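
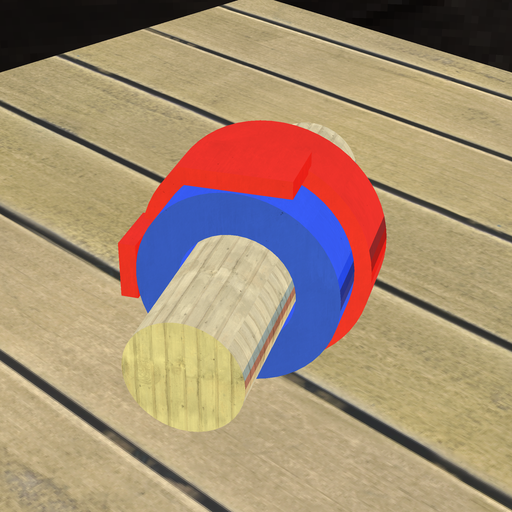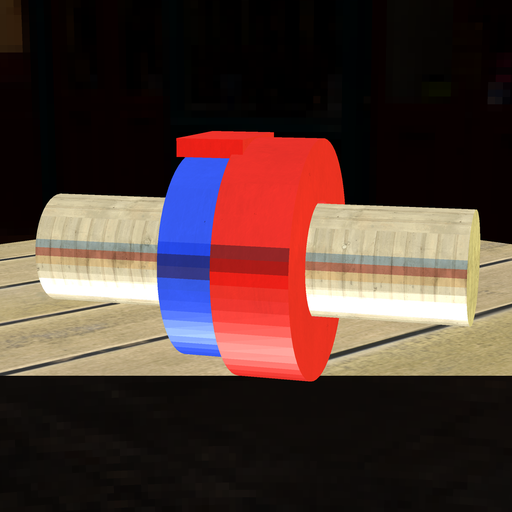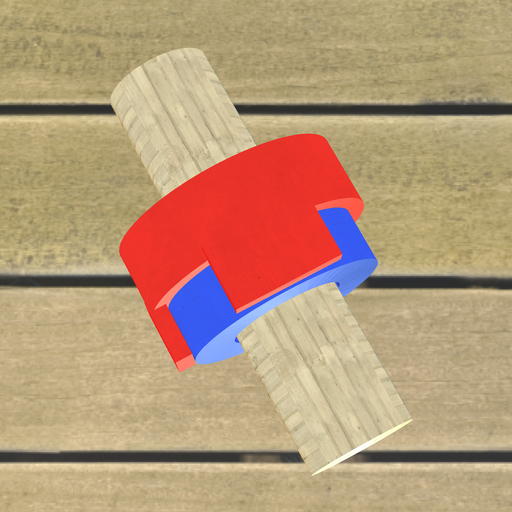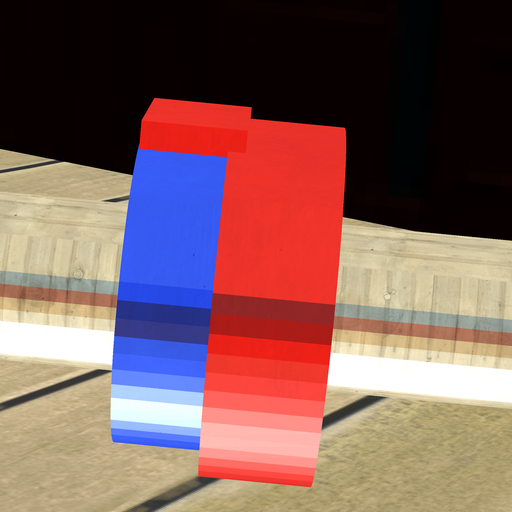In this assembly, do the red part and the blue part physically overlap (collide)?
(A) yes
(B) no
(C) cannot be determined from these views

(A) yes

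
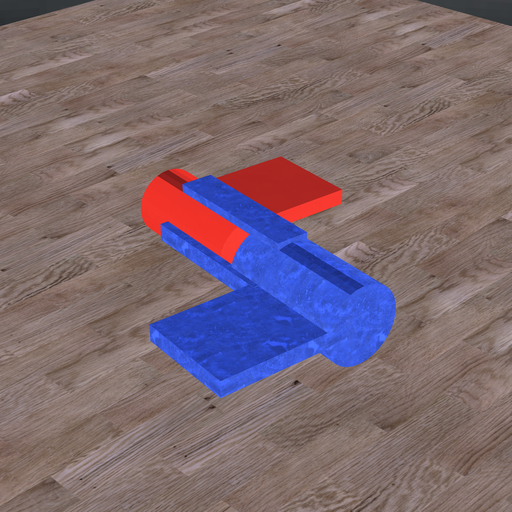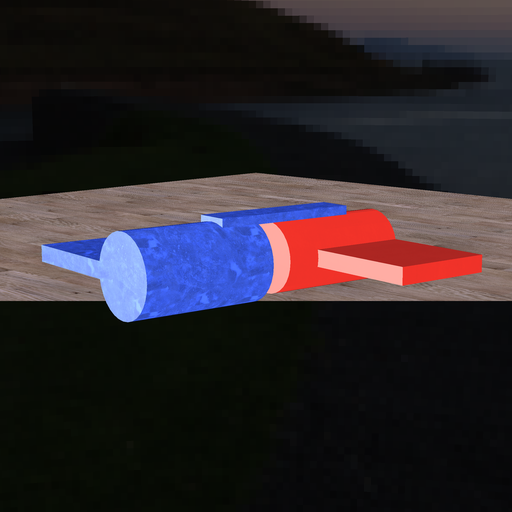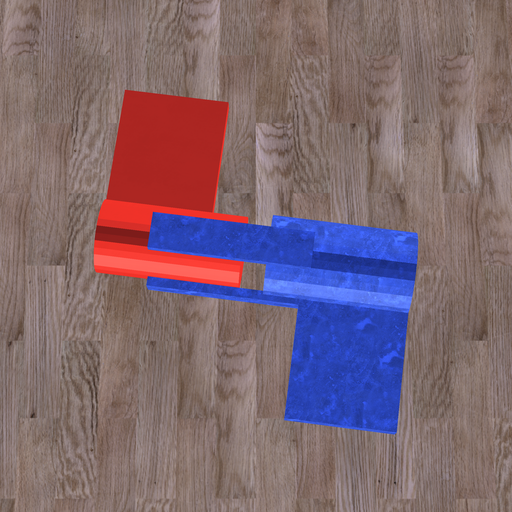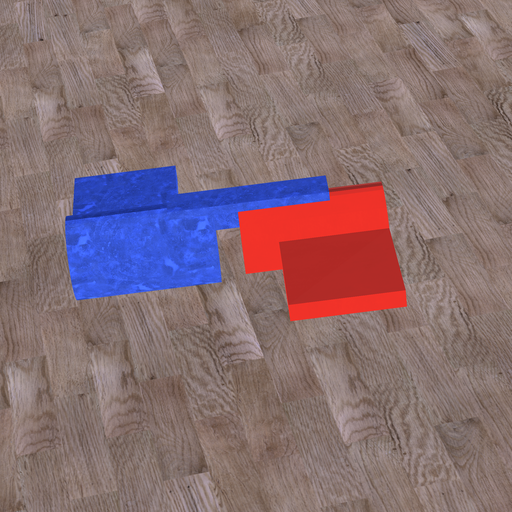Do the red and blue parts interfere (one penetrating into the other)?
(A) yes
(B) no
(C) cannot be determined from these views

(B) no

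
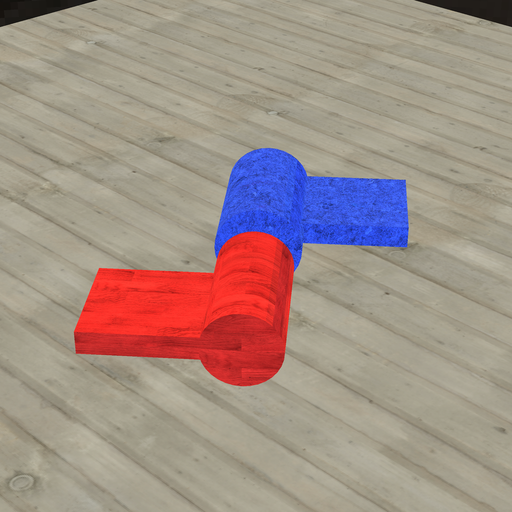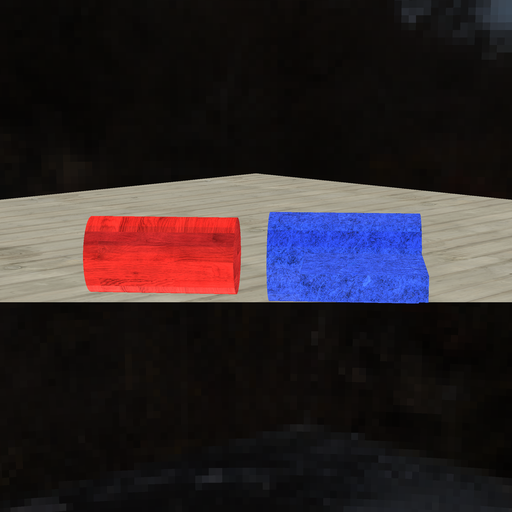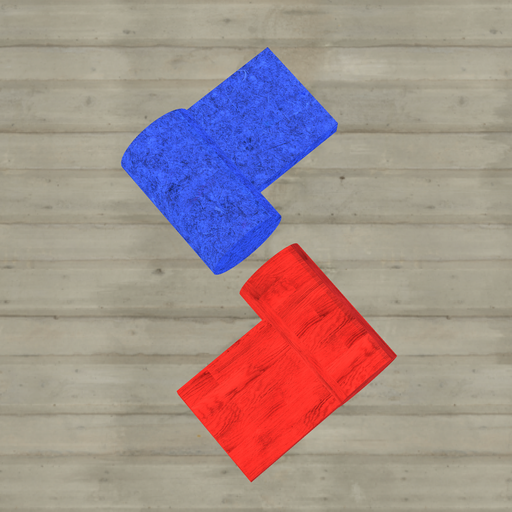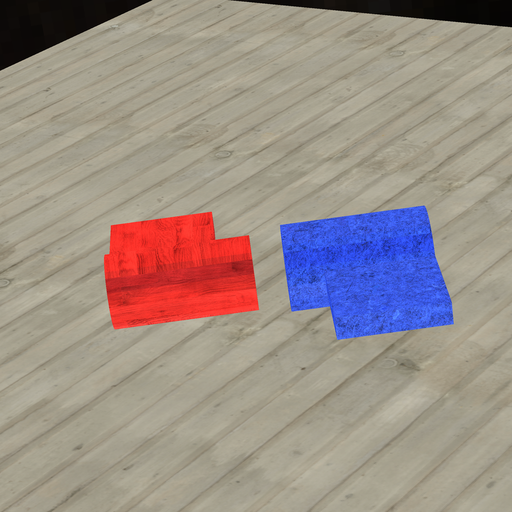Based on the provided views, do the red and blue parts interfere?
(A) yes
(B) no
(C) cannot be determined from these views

(B) no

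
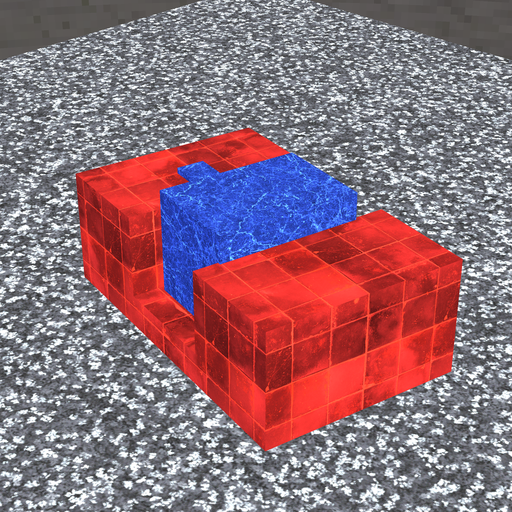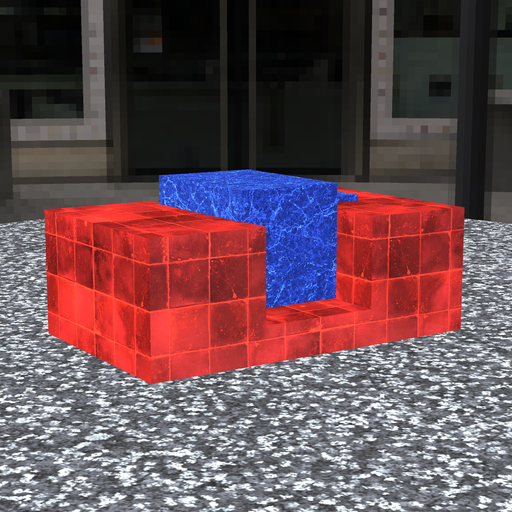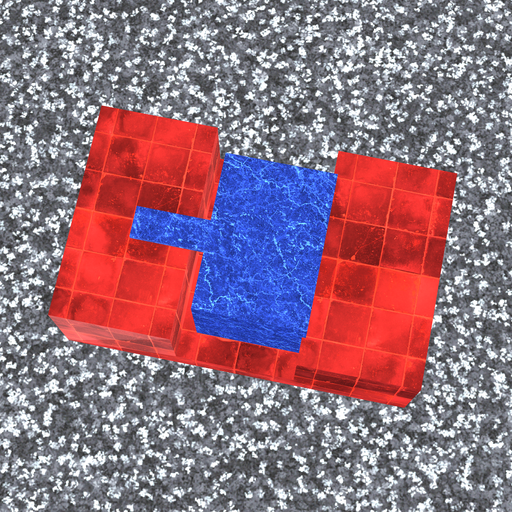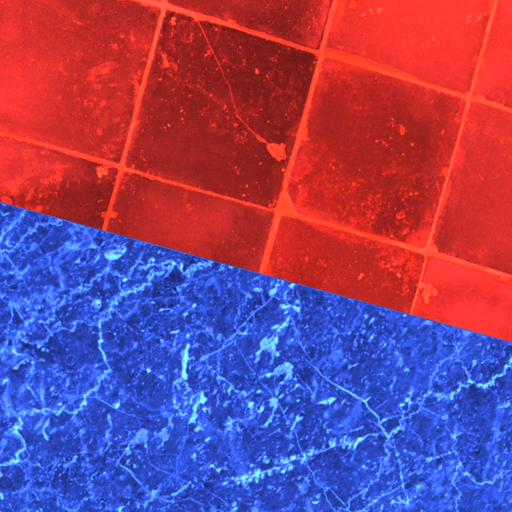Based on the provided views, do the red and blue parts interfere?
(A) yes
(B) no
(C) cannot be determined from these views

(A) yes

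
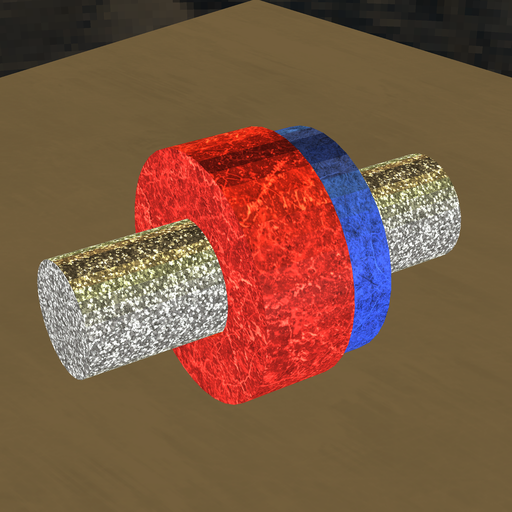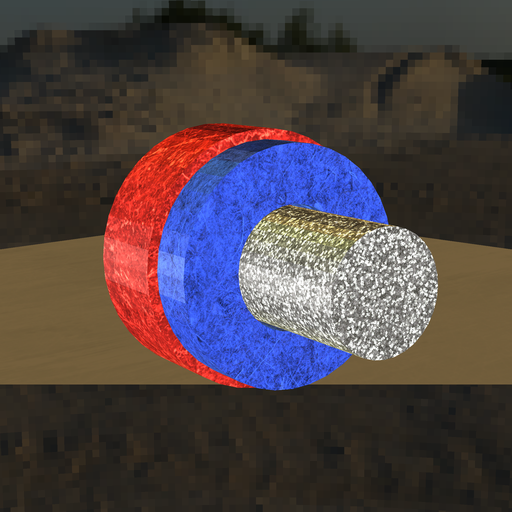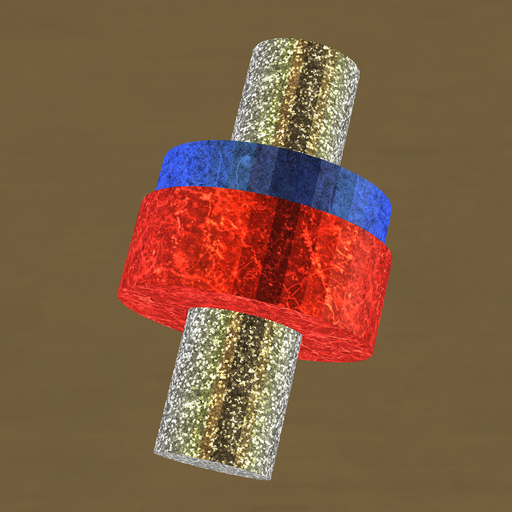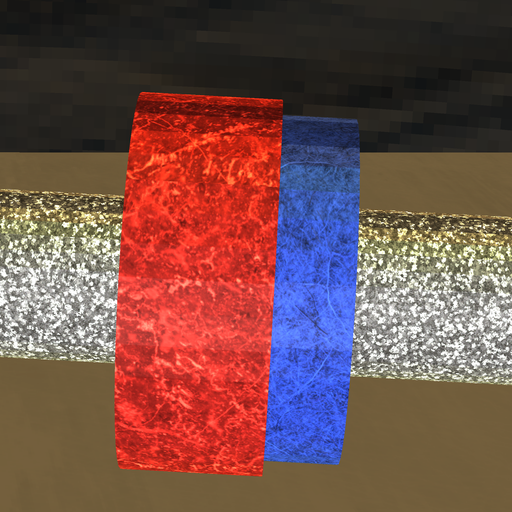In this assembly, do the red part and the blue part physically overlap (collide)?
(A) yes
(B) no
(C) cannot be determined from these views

(A) yes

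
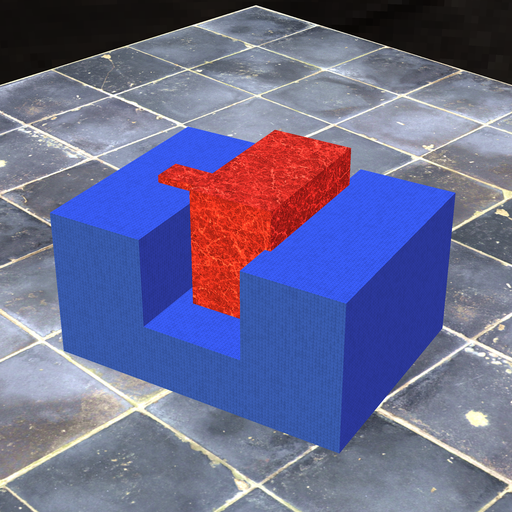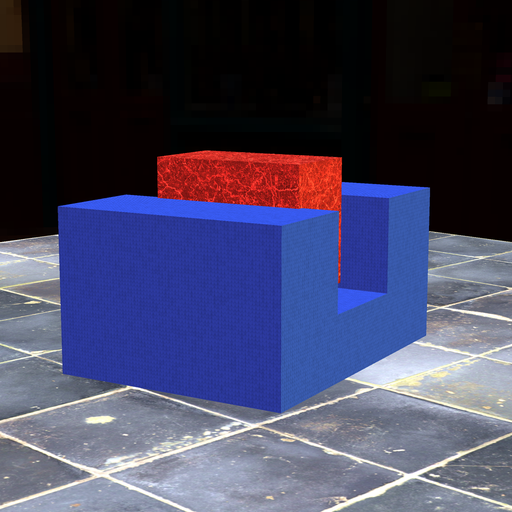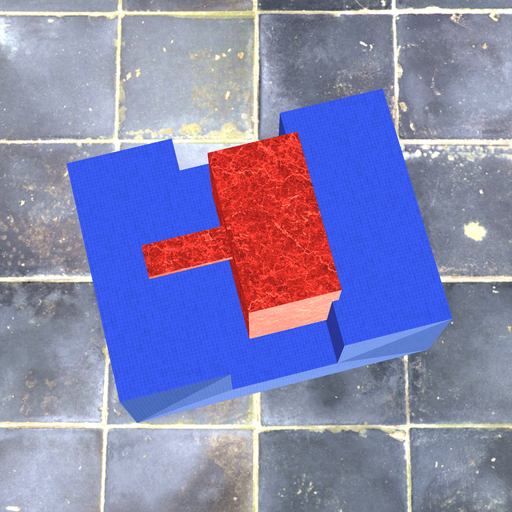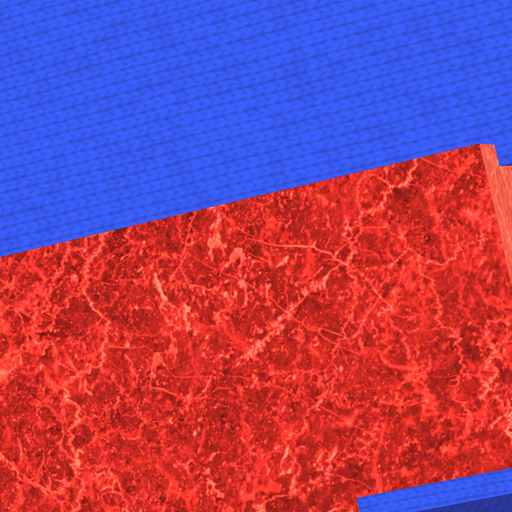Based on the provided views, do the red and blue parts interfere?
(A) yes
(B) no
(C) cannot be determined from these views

(A) yes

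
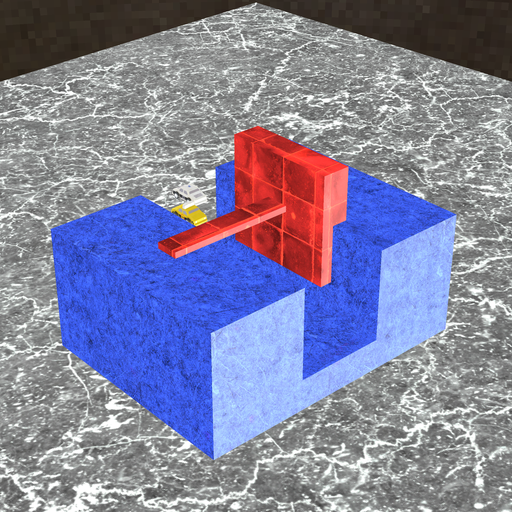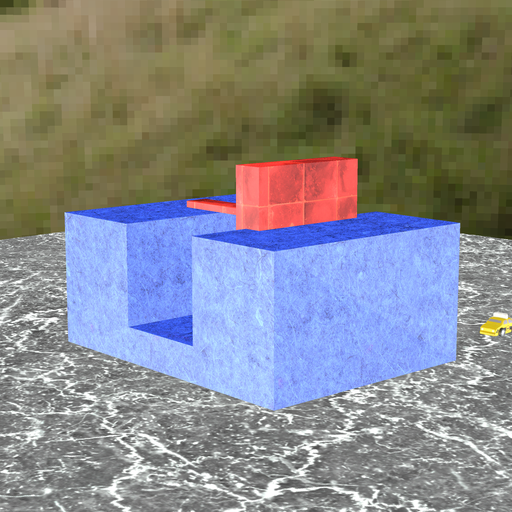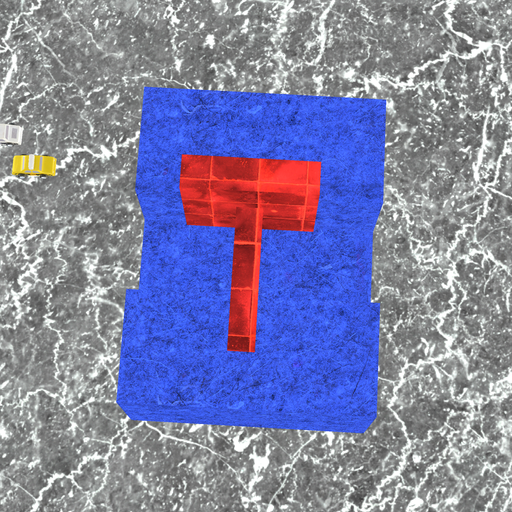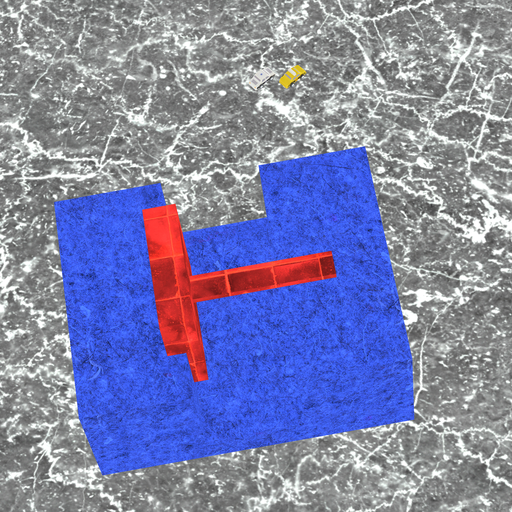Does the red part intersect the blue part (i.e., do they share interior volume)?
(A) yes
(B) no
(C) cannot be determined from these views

(A) yes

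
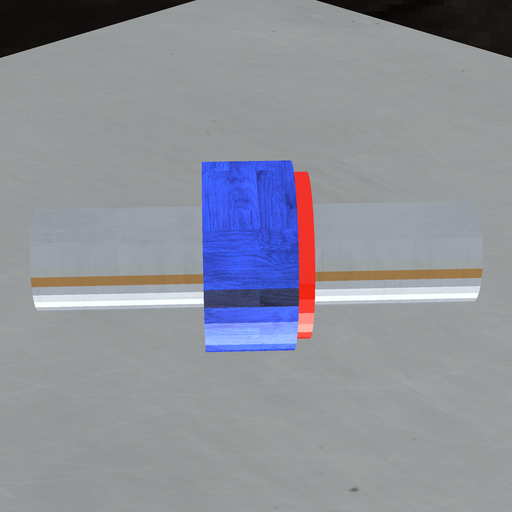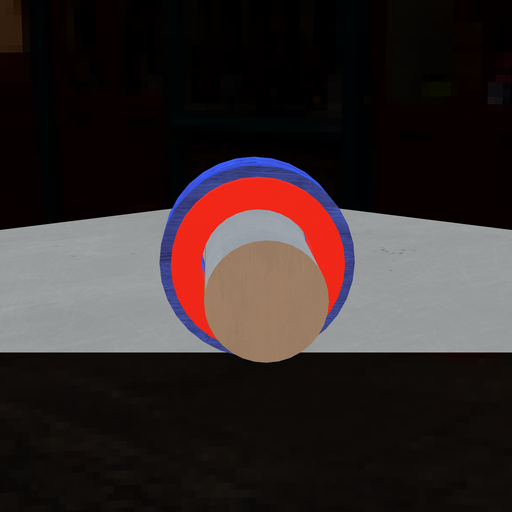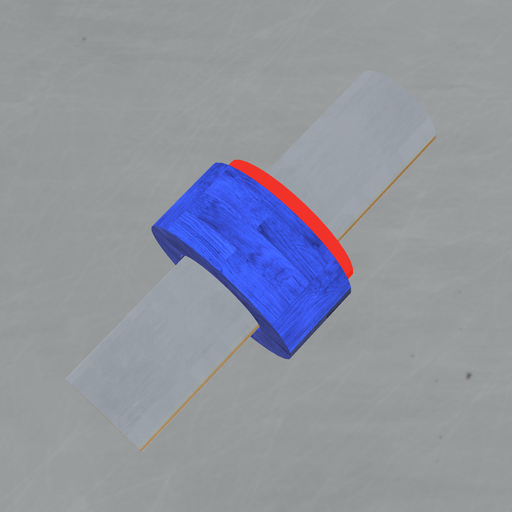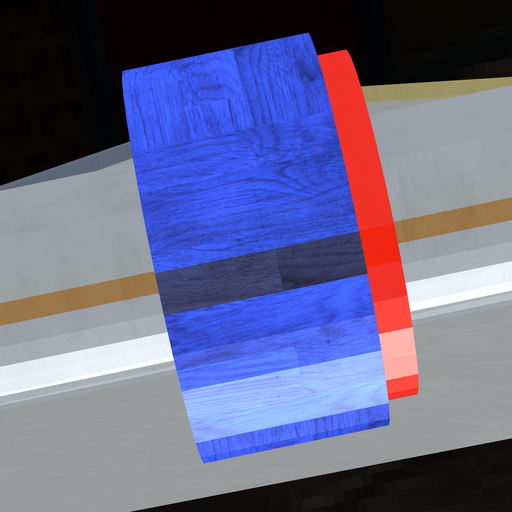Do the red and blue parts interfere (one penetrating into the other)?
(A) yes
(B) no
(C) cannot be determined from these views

(A) yes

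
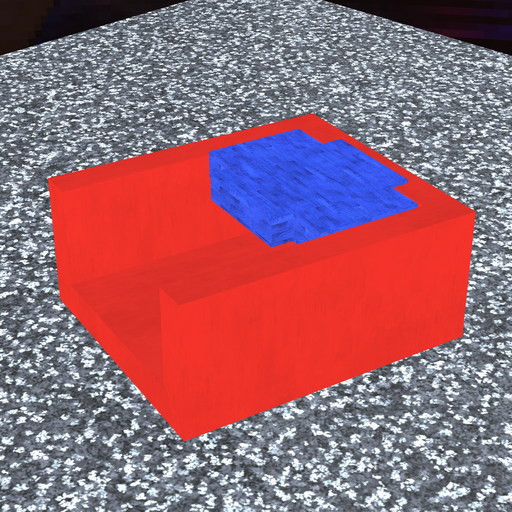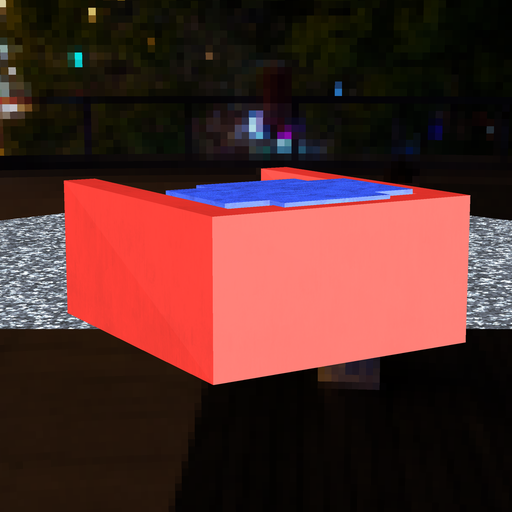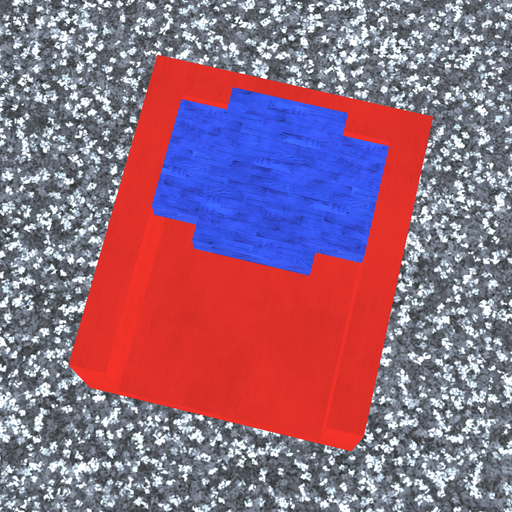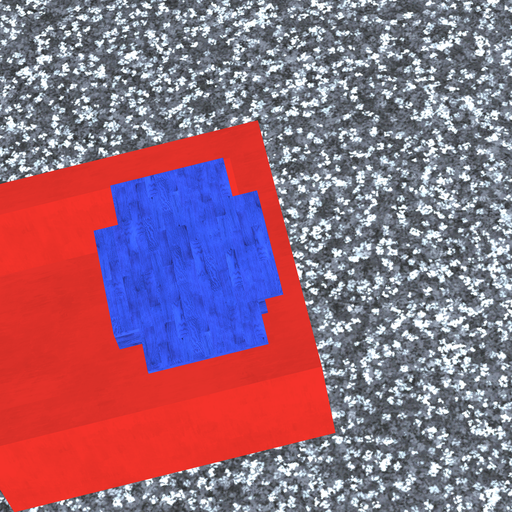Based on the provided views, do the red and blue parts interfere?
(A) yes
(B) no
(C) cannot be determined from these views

(A) yes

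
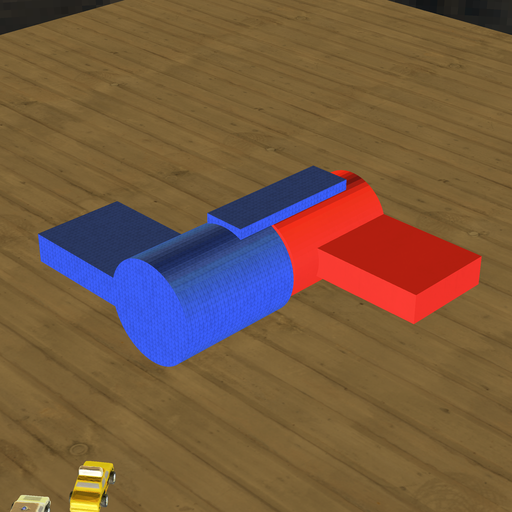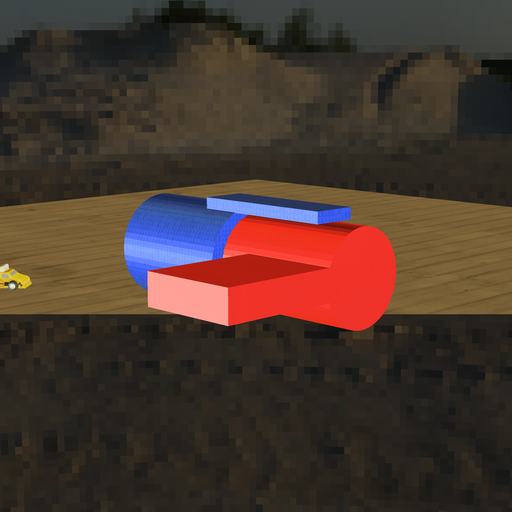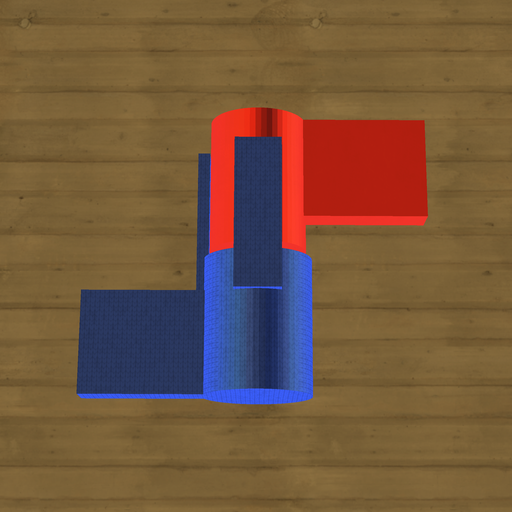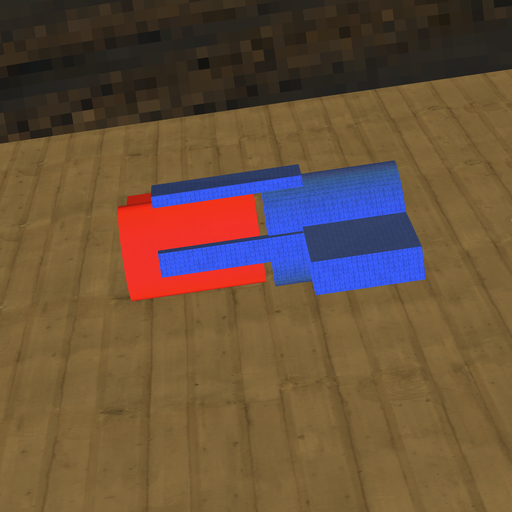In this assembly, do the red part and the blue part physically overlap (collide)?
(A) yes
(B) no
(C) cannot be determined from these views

(B) no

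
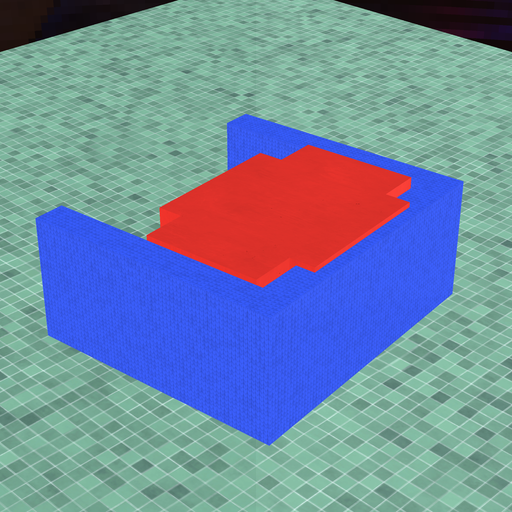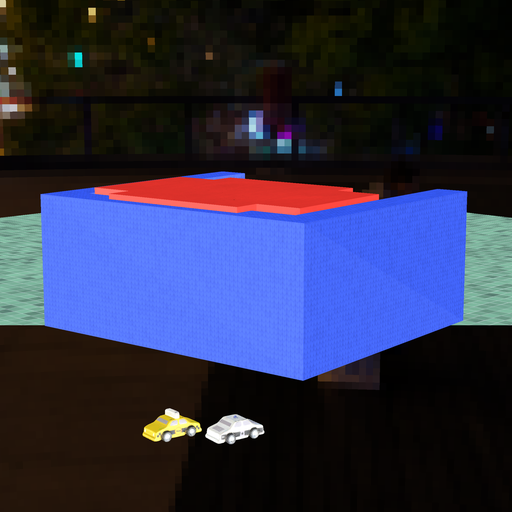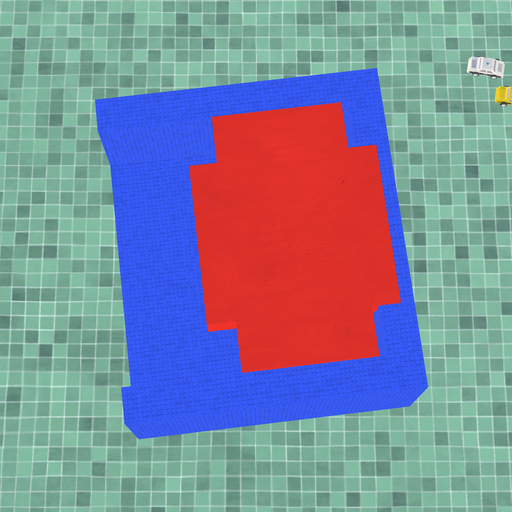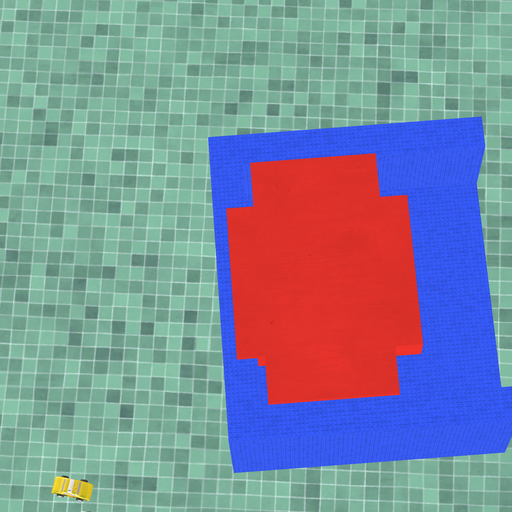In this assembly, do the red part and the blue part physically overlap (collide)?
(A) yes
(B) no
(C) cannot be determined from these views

(A) yes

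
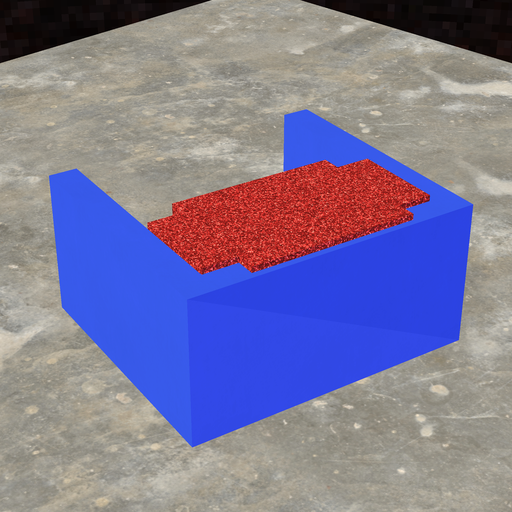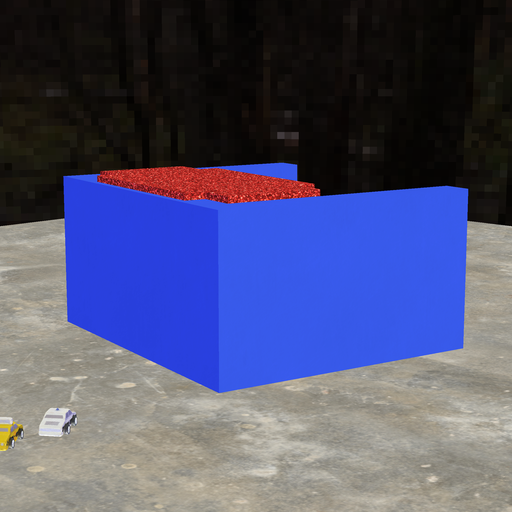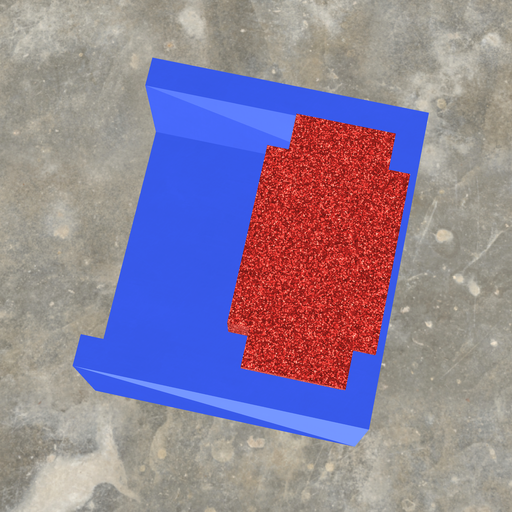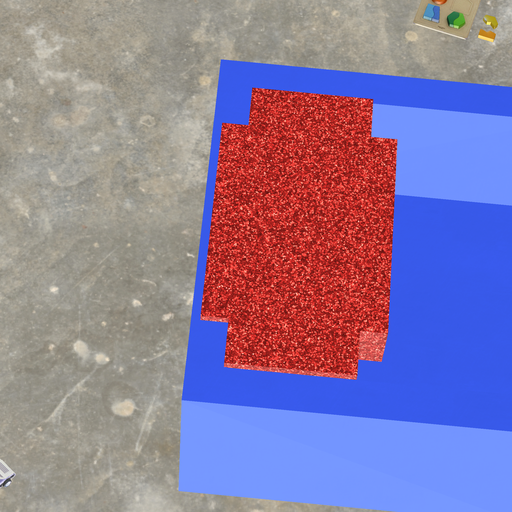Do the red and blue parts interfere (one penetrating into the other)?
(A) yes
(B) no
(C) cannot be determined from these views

(A) yes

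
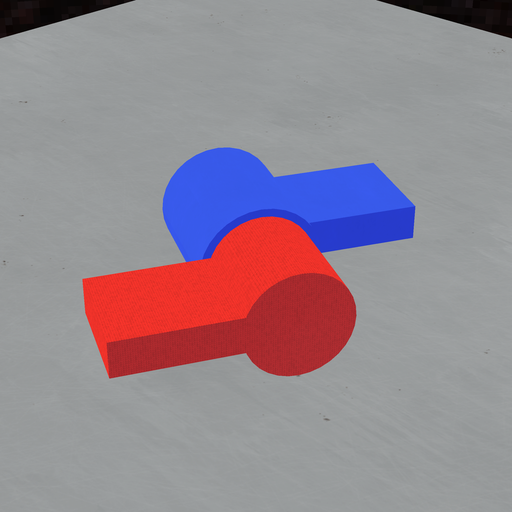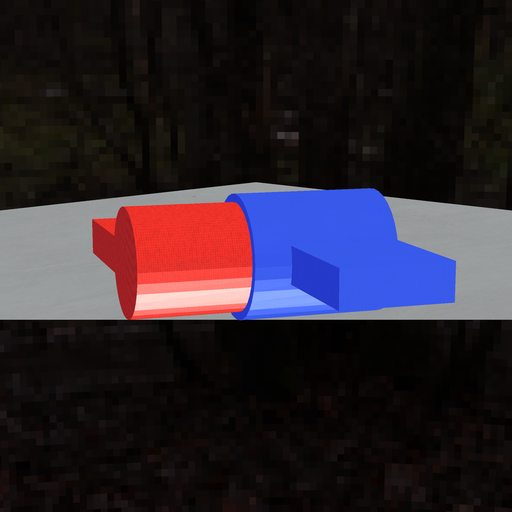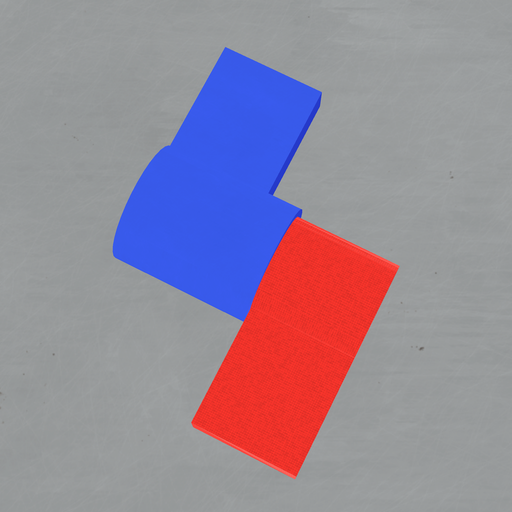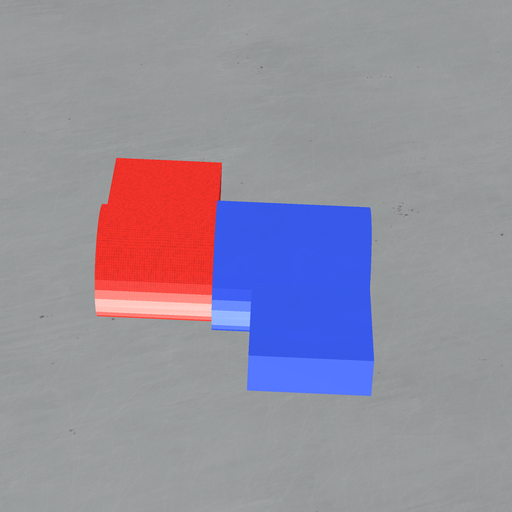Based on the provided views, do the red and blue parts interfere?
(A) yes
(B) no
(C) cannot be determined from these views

(A) yes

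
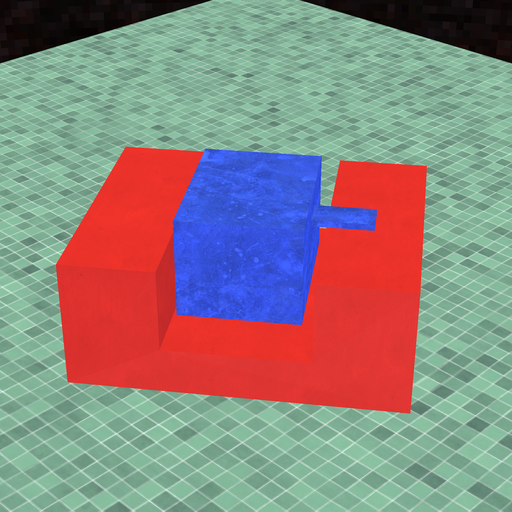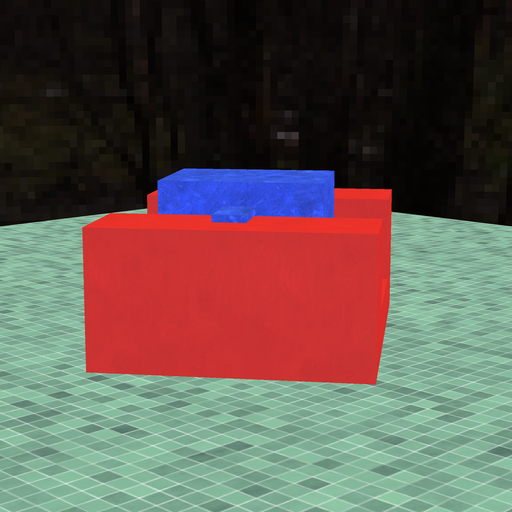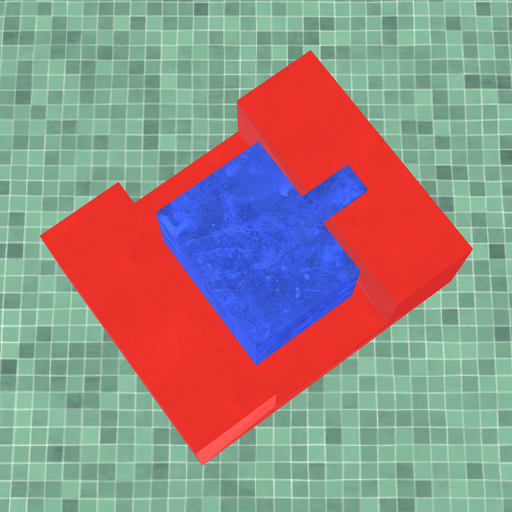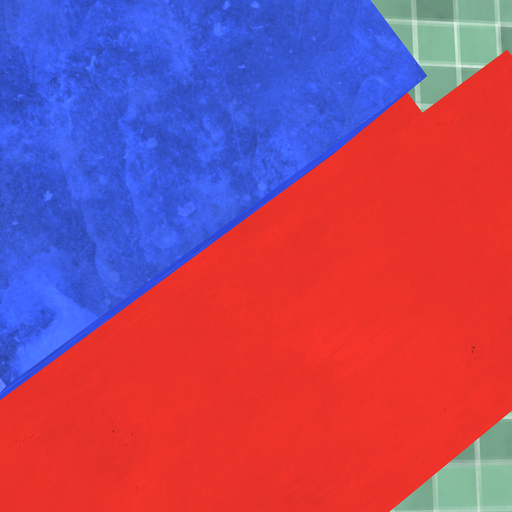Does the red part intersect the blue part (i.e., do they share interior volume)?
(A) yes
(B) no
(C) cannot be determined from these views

(B) no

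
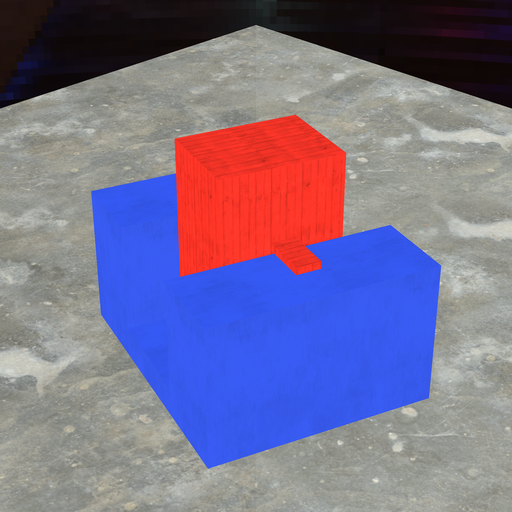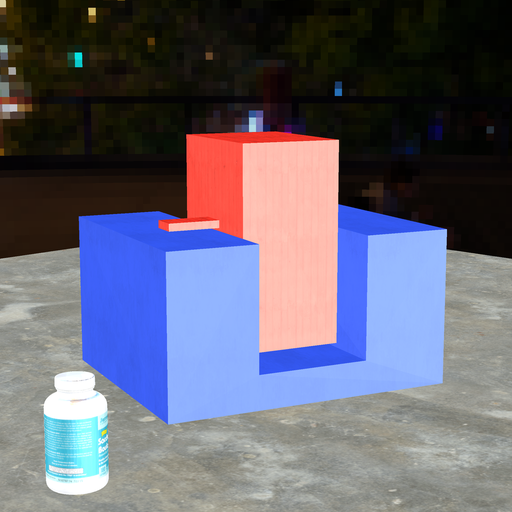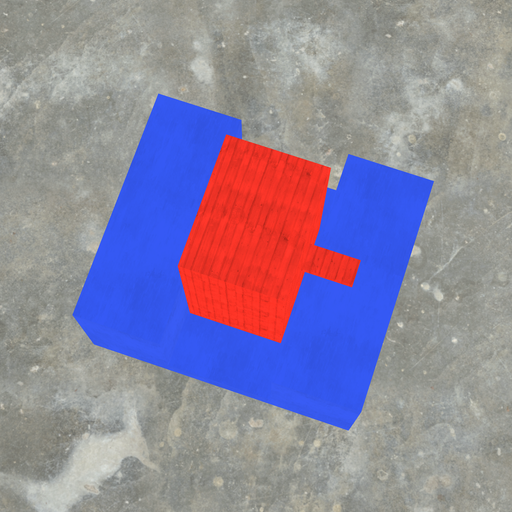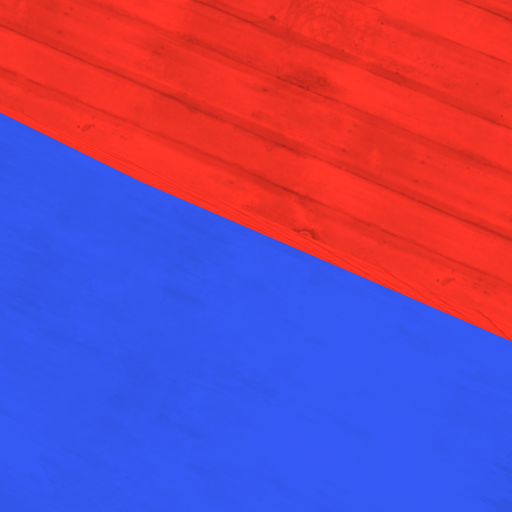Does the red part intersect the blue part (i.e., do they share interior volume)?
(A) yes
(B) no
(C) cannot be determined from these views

(B) no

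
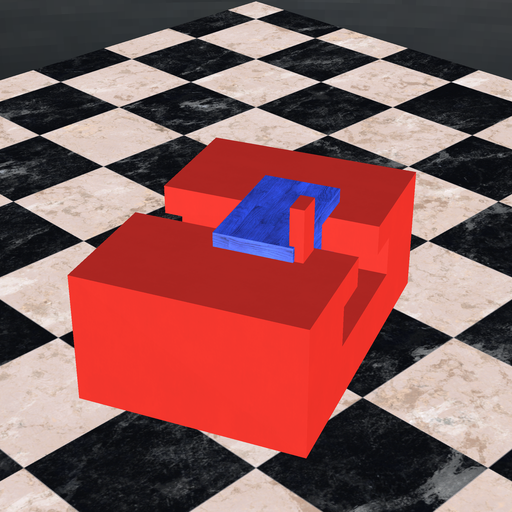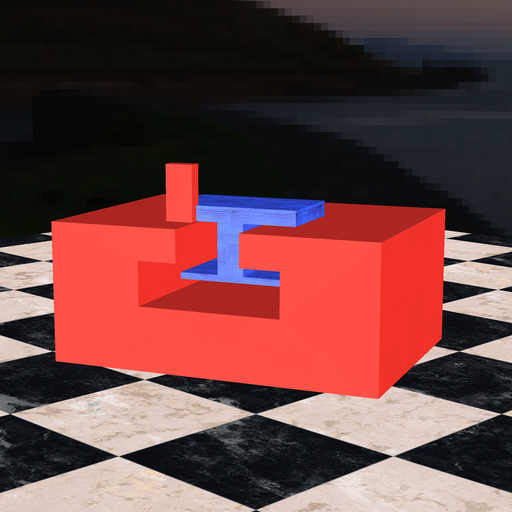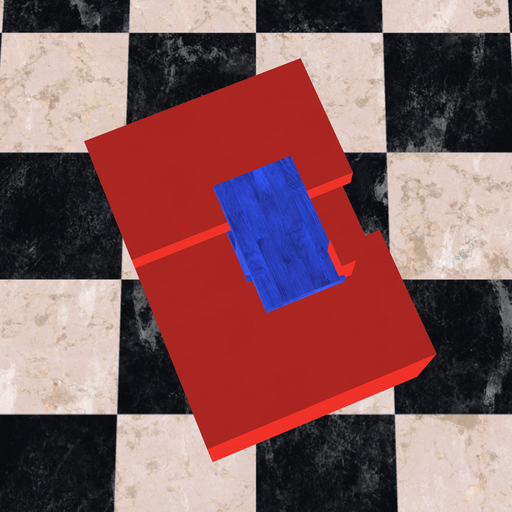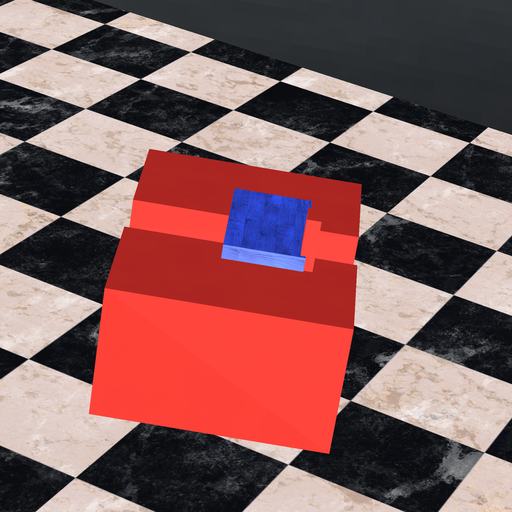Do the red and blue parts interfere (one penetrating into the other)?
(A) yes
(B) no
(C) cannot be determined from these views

(A) yes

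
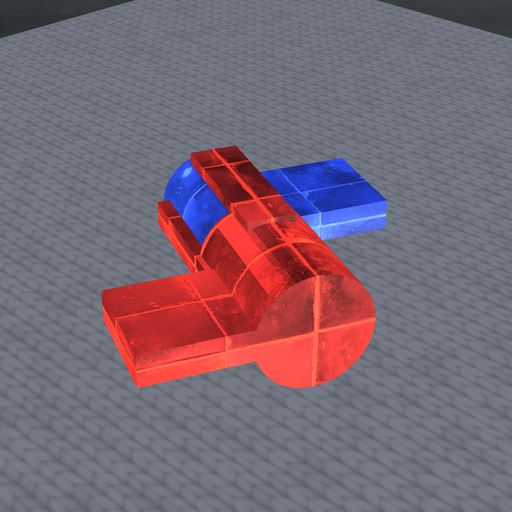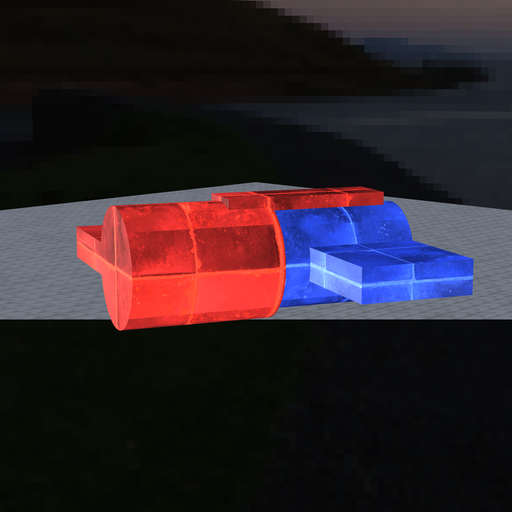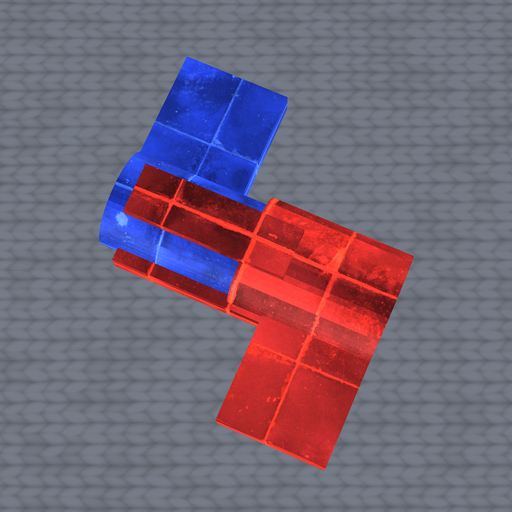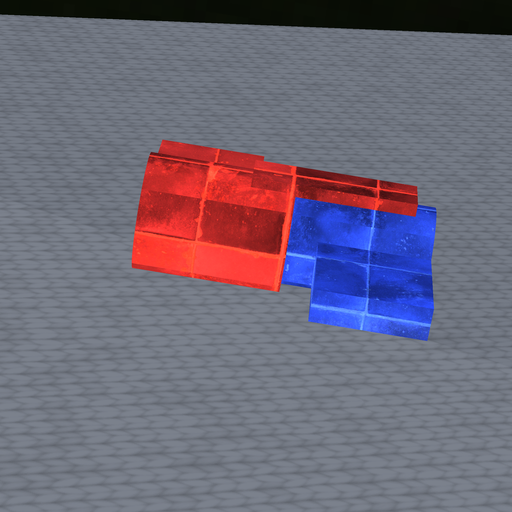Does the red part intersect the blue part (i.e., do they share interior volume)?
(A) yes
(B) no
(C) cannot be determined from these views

(A) yes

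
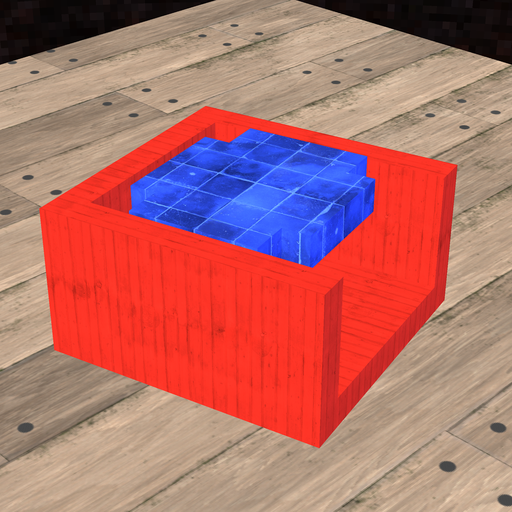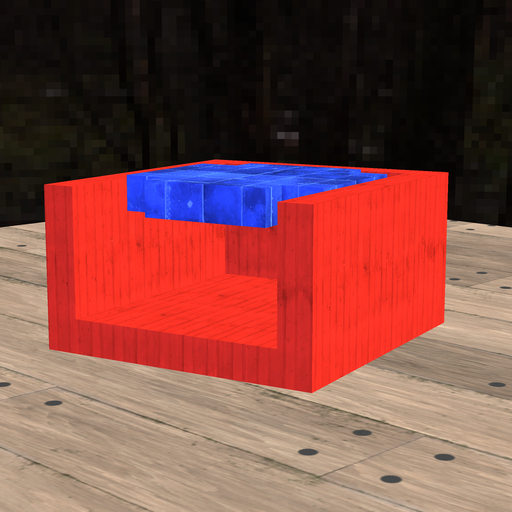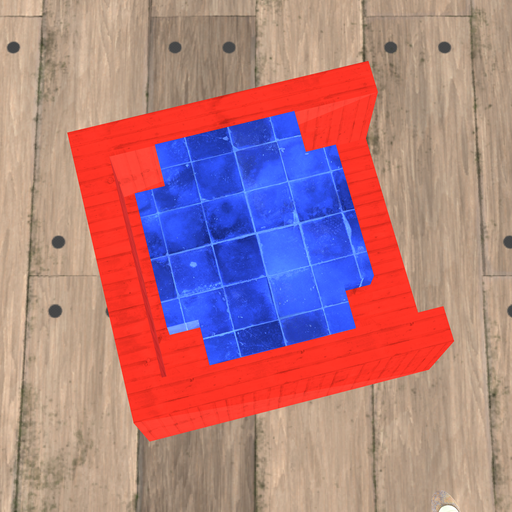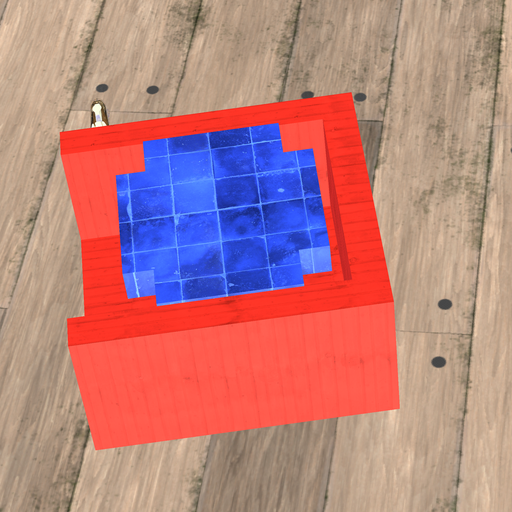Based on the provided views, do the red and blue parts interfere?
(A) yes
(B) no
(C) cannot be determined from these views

(B) no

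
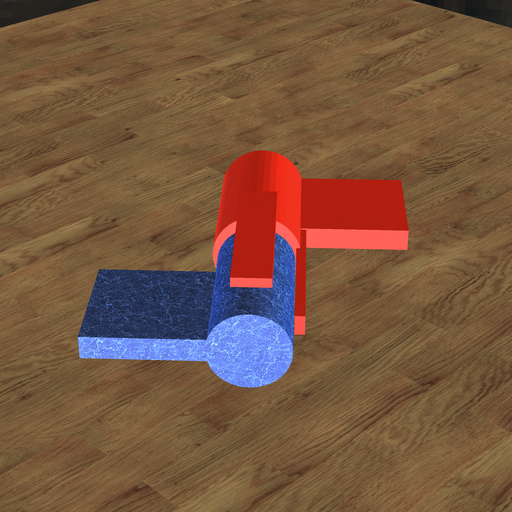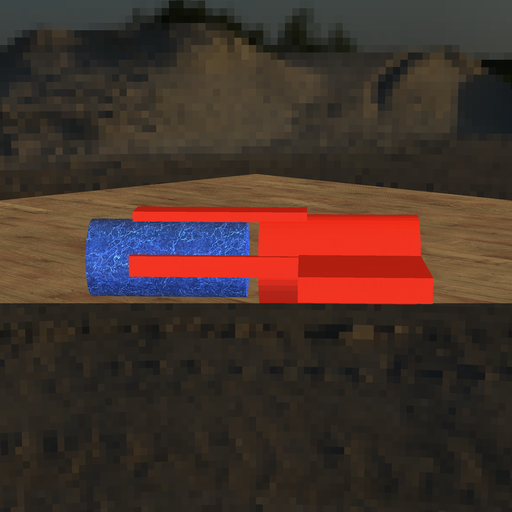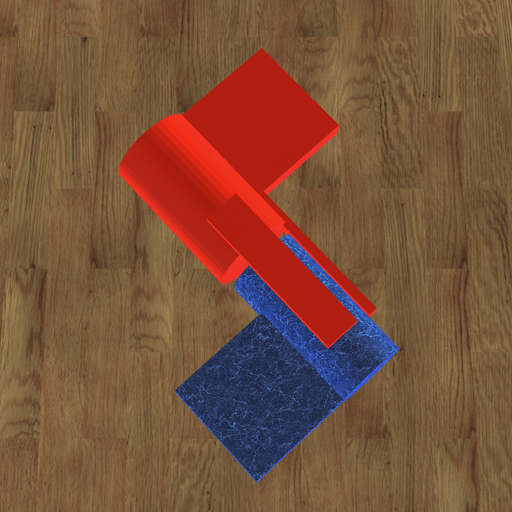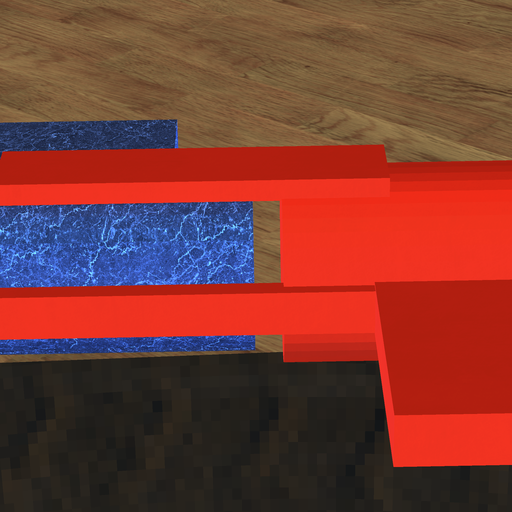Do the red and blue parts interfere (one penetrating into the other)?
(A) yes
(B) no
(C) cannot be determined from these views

(B) no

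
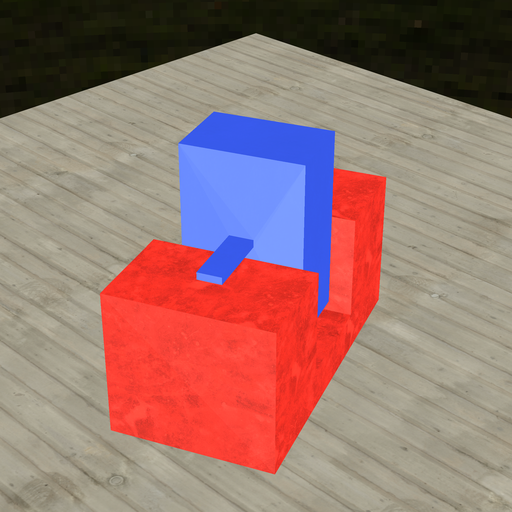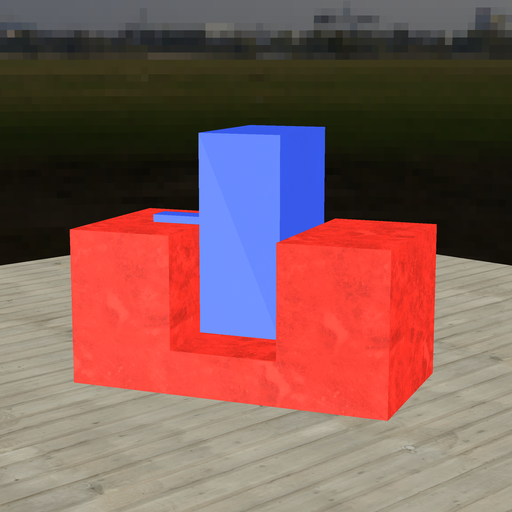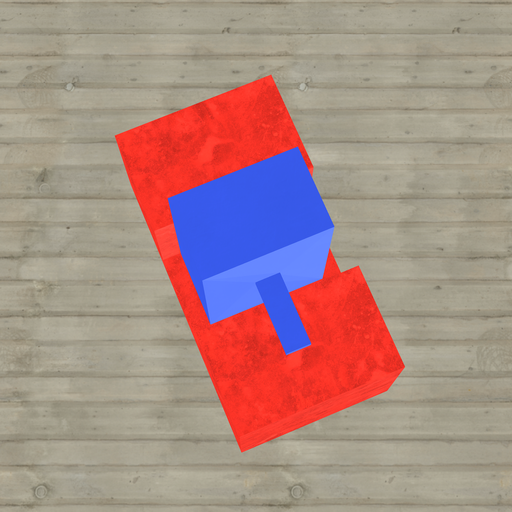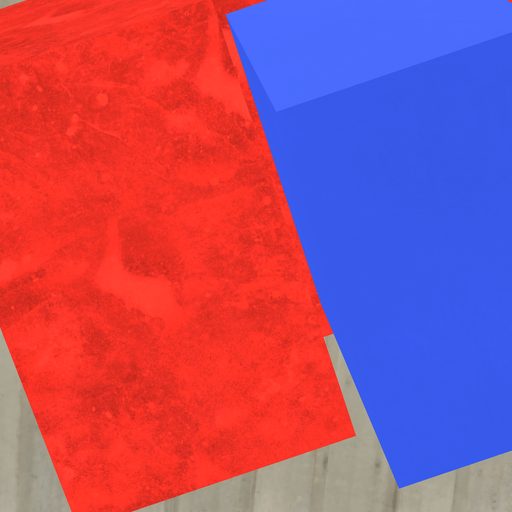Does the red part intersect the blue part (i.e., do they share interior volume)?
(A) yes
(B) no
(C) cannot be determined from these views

(B) no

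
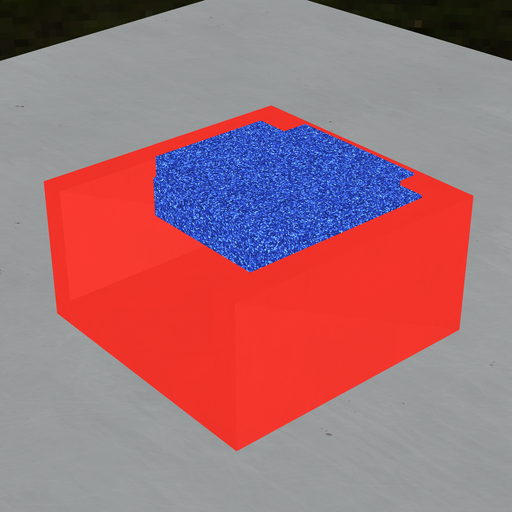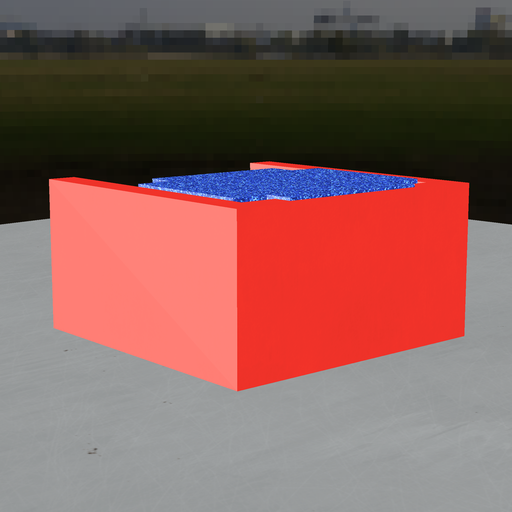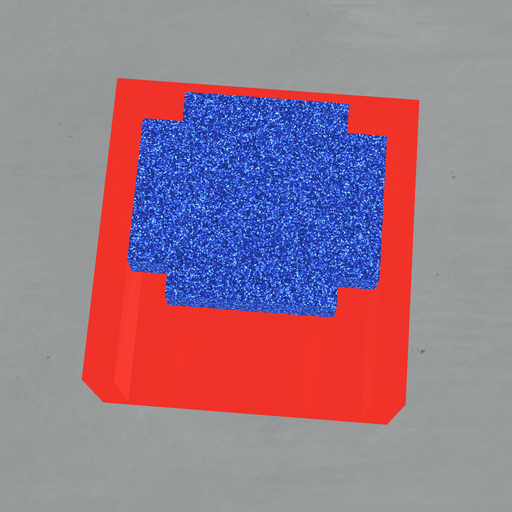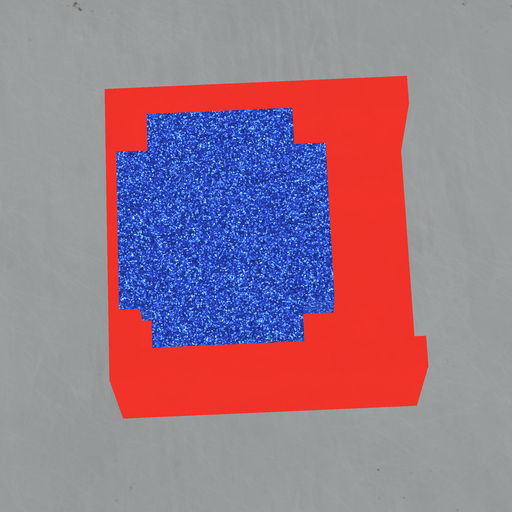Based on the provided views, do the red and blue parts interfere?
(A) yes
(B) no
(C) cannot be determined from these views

(A) yes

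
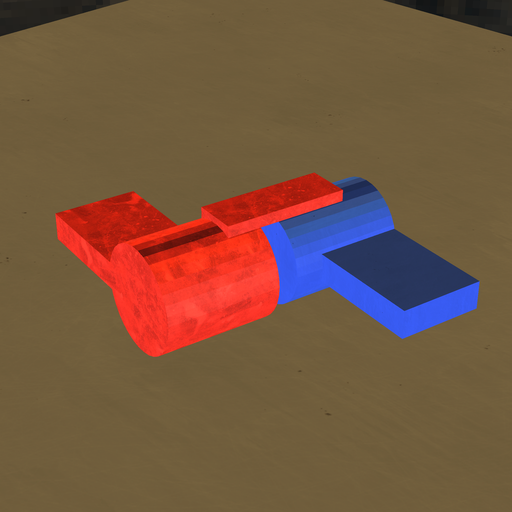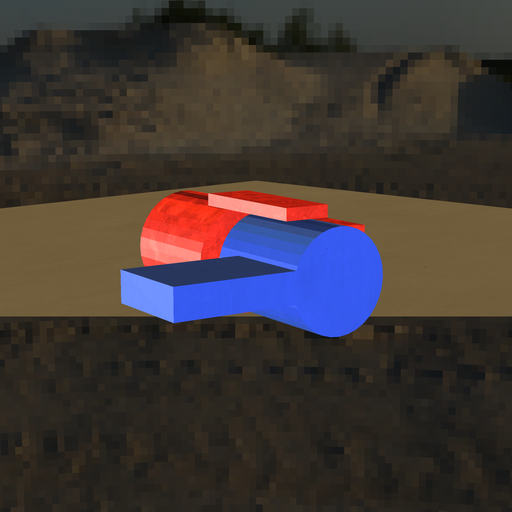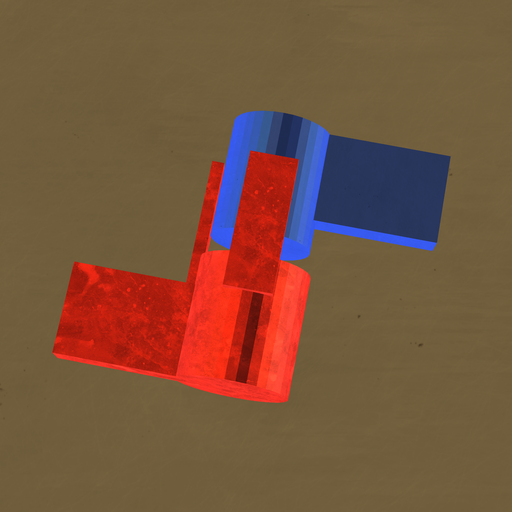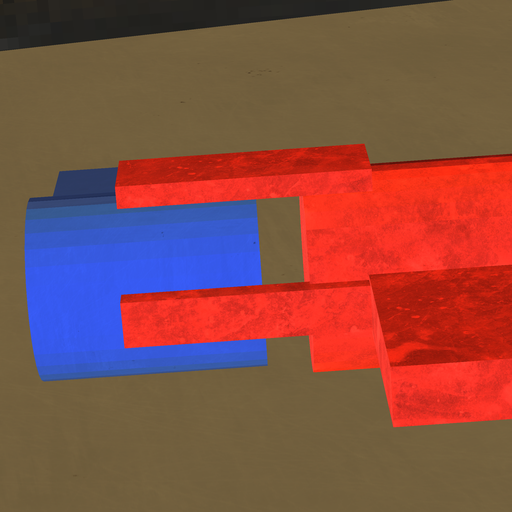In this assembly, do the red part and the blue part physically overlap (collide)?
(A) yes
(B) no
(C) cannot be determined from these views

(B) no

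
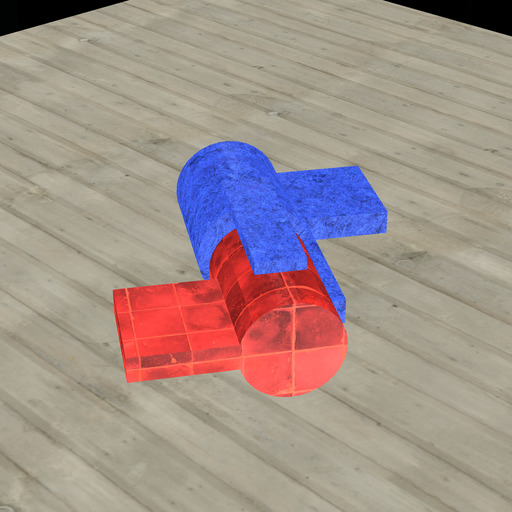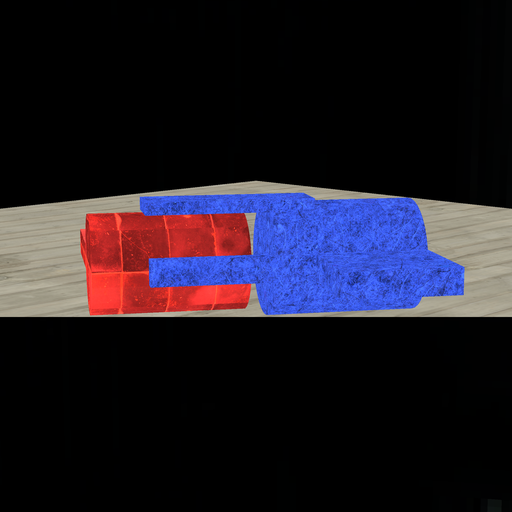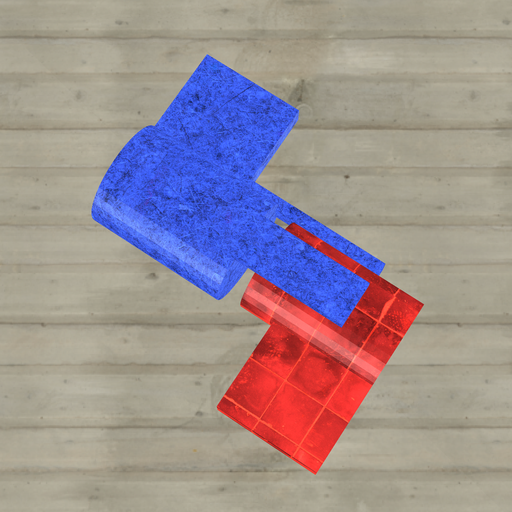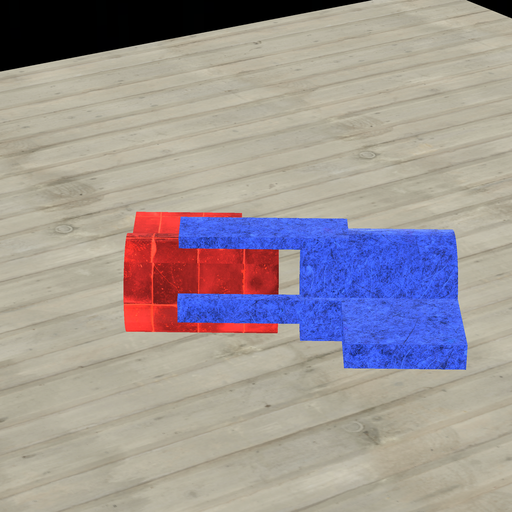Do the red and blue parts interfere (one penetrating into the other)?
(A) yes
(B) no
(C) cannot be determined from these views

(B) no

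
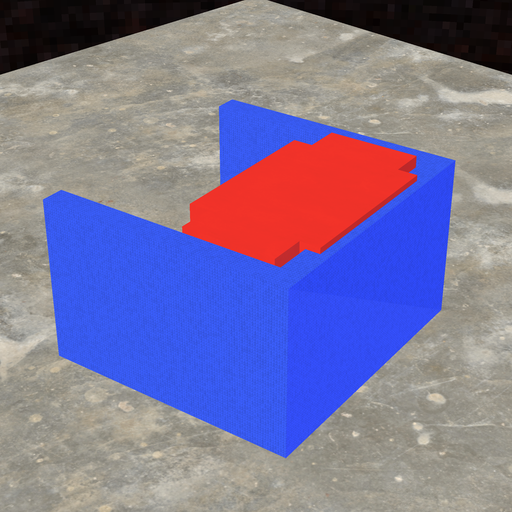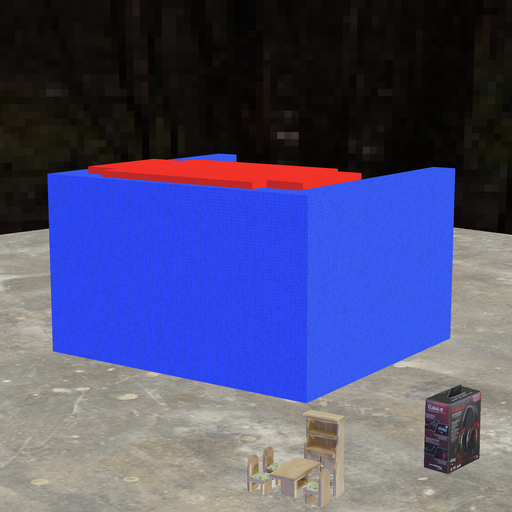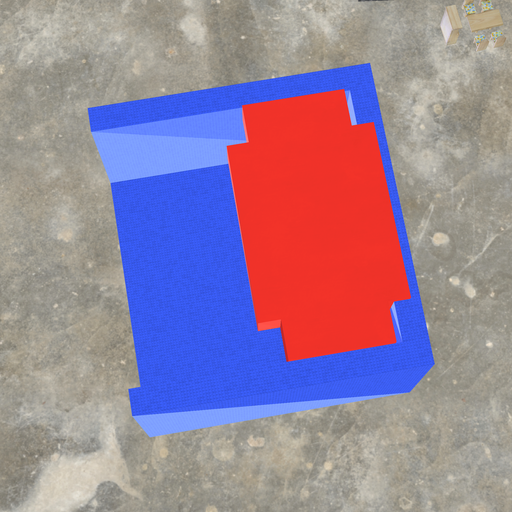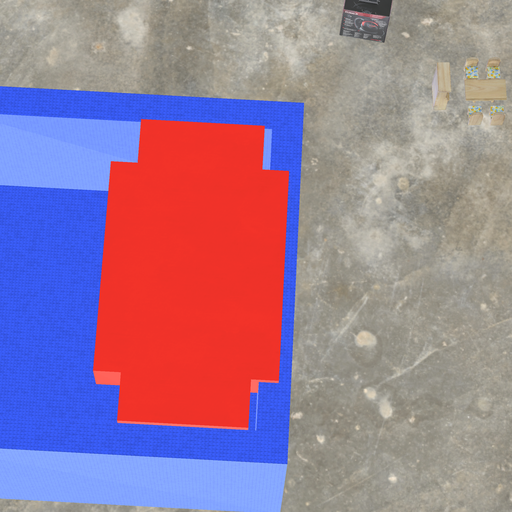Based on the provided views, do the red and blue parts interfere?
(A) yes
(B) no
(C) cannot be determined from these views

(A) yes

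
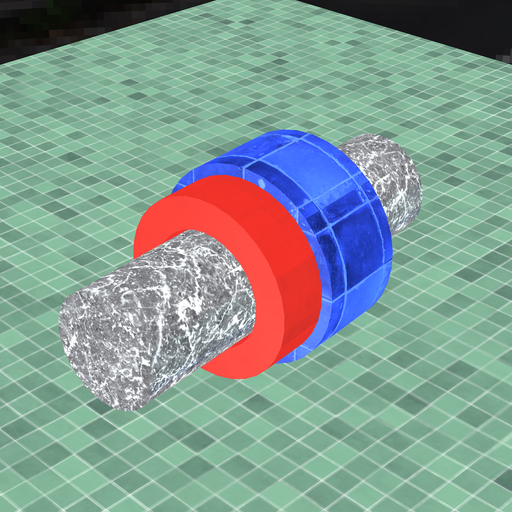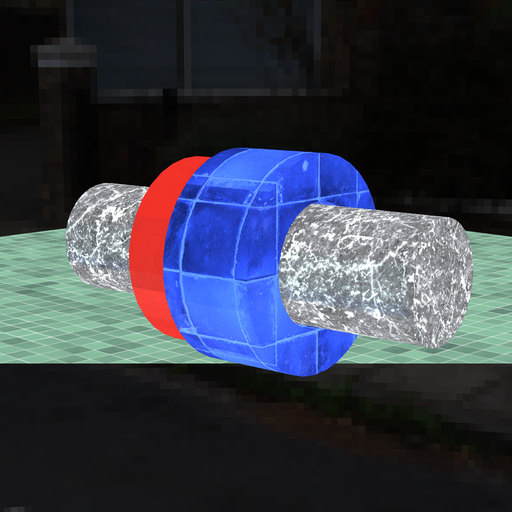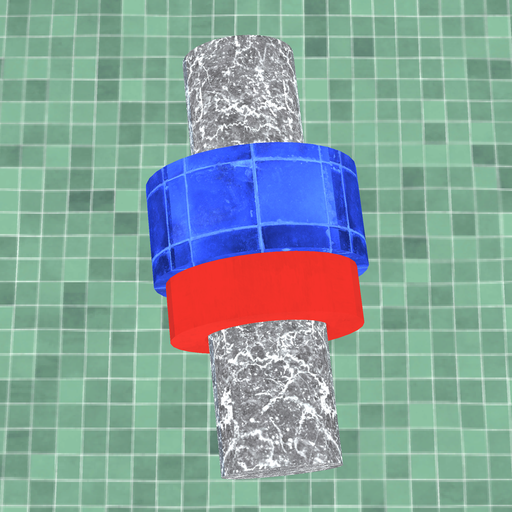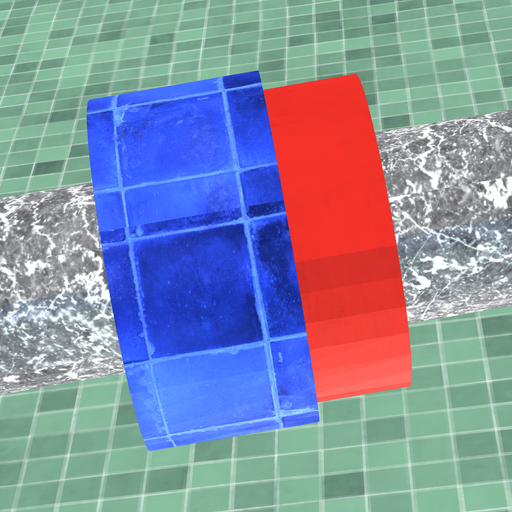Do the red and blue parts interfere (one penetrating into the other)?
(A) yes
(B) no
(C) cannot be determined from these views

(A) yes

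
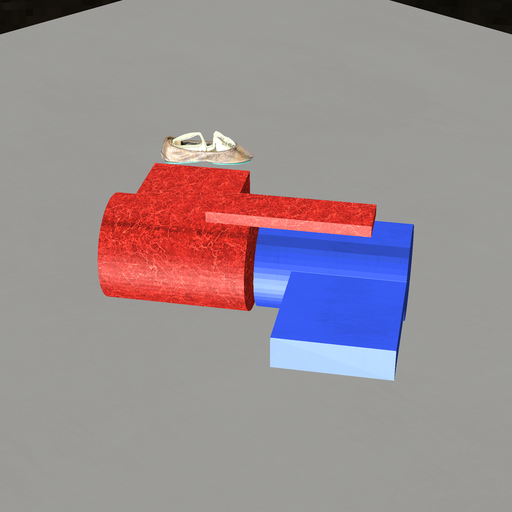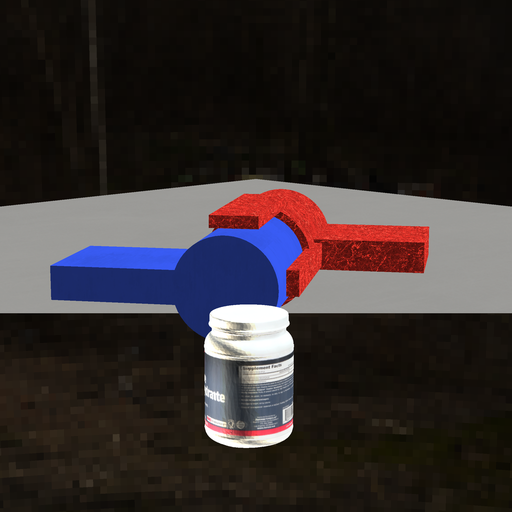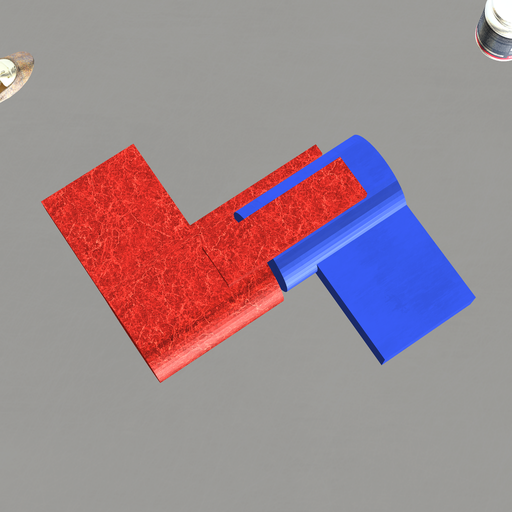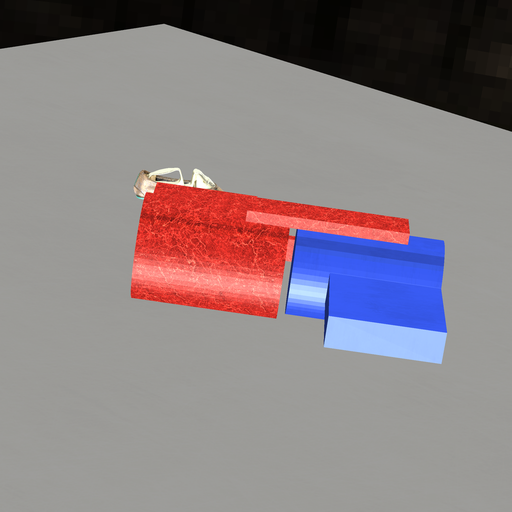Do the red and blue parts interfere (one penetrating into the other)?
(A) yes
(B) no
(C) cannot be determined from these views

(B) no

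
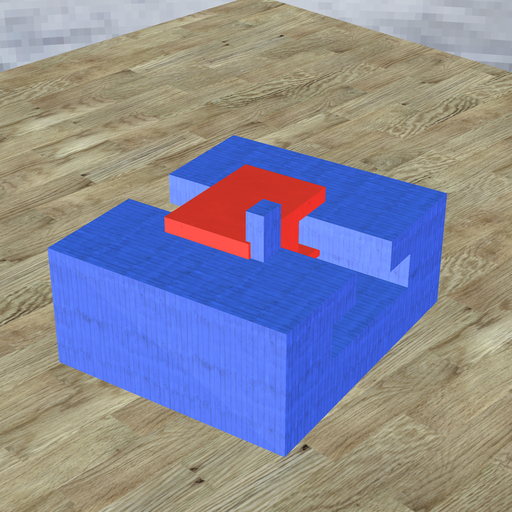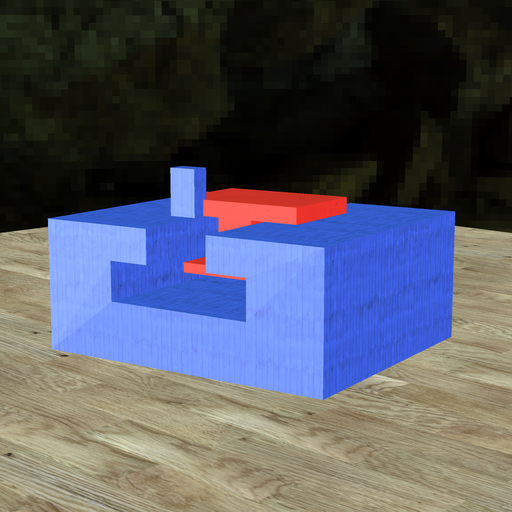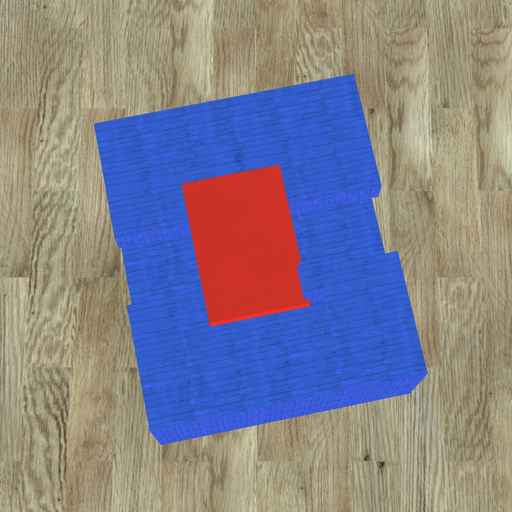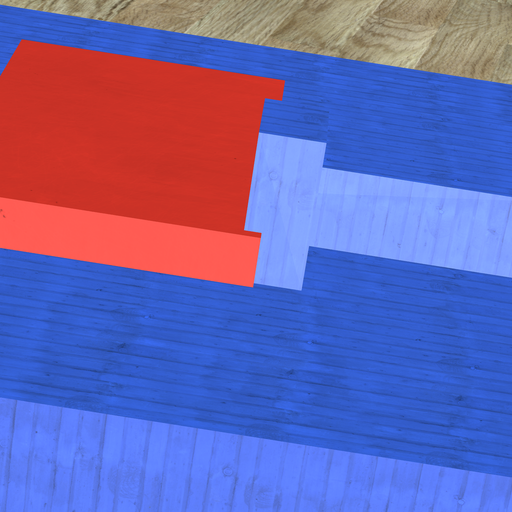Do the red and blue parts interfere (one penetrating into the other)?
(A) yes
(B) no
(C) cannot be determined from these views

(A) yes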